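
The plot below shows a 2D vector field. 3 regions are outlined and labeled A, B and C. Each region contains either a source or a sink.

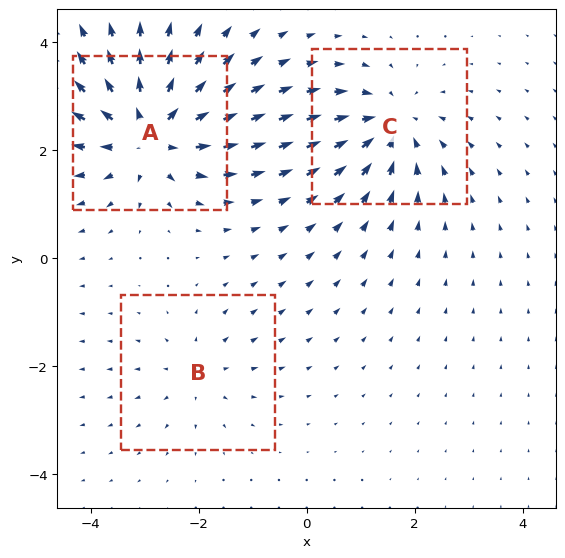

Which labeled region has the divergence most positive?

Divergence at each region's feature centre — A: about +5, B: about +2, C: about -4. Region A is most positive.

A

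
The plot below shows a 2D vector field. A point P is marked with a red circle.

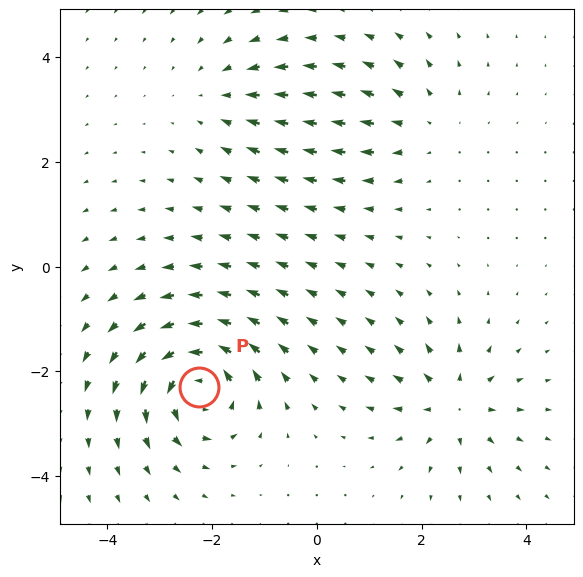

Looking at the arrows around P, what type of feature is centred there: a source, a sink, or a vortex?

At P (-2.2, -2.3) the arrows circulate counterclockwise. Divergence ≈0, curl about +6 — near-zero divergence with nonzero curl is a vortex.

vortex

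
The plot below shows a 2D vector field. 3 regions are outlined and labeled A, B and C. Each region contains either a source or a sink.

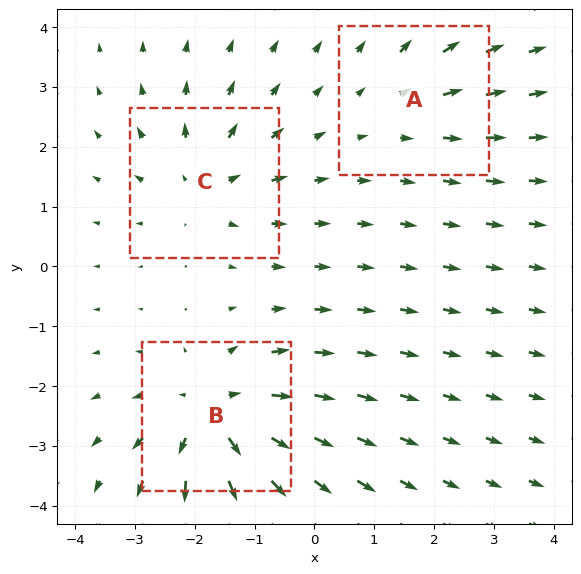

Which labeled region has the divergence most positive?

Divergence at each region's feature centre — A: about +2, B: about +5, C: about +3. Region B is most positive.

B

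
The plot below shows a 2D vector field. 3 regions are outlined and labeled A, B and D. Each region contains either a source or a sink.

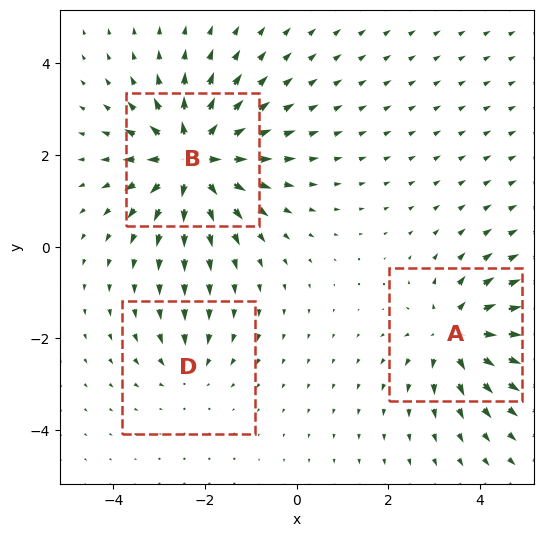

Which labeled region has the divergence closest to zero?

D

Divergence at each region's feature centre — A: about +4, B: about +6, D: about -2. Region D is closest to zero.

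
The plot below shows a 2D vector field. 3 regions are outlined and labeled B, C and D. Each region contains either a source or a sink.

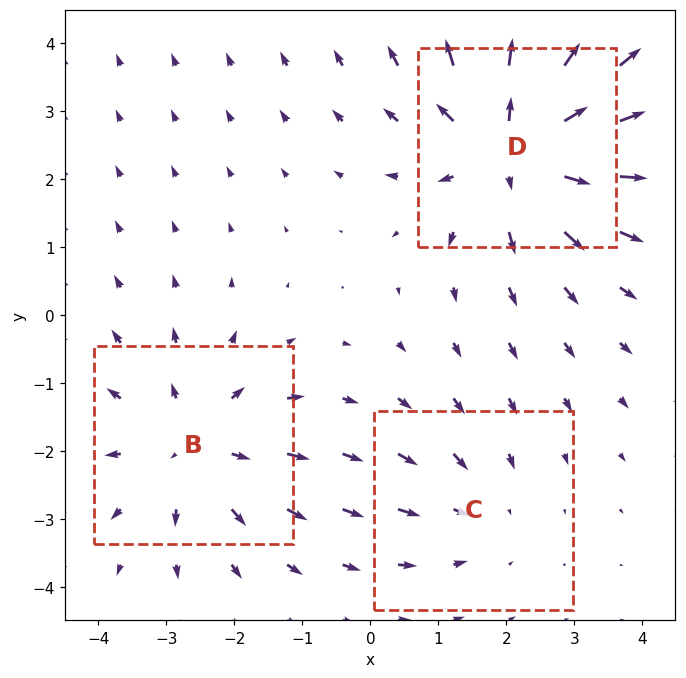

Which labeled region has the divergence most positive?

D

Divergence at each region's feature centre — B: about +3, C: about -2, D: about +4. Region D is most positive.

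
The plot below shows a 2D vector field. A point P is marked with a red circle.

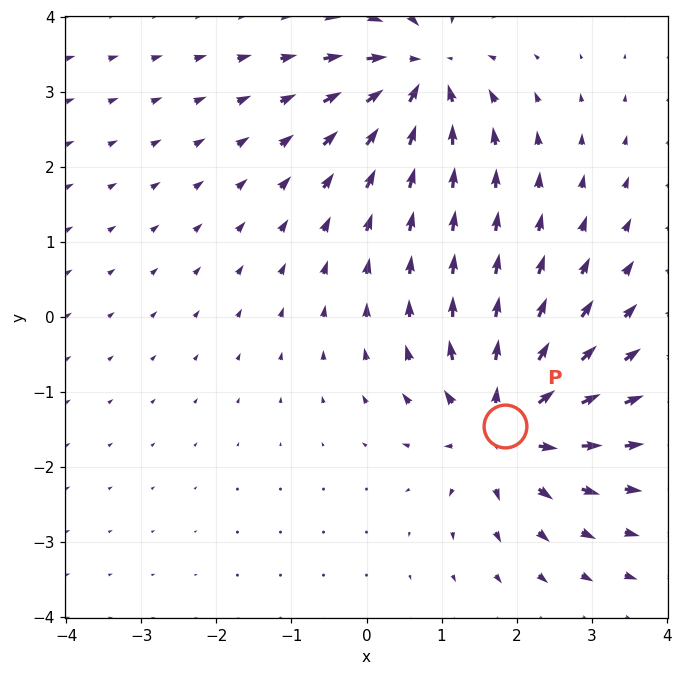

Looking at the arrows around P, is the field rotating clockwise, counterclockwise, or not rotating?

not rotating

Near P at (1.8, -1.5) the arrows show no circulation. The curl there is ≈0.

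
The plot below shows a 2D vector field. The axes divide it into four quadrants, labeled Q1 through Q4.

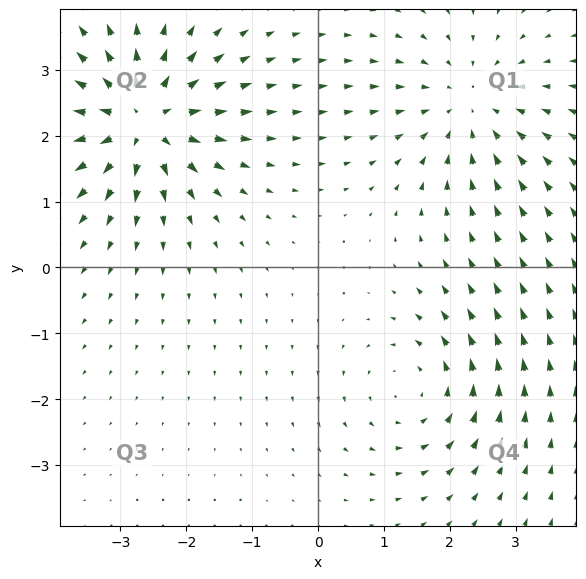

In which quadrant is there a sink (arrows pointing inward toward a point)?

The sink sits at approximately (2.3, 2.5), which lies in quadrant Q1. The divergence there is about -3, negative as expected for a sink.

Q1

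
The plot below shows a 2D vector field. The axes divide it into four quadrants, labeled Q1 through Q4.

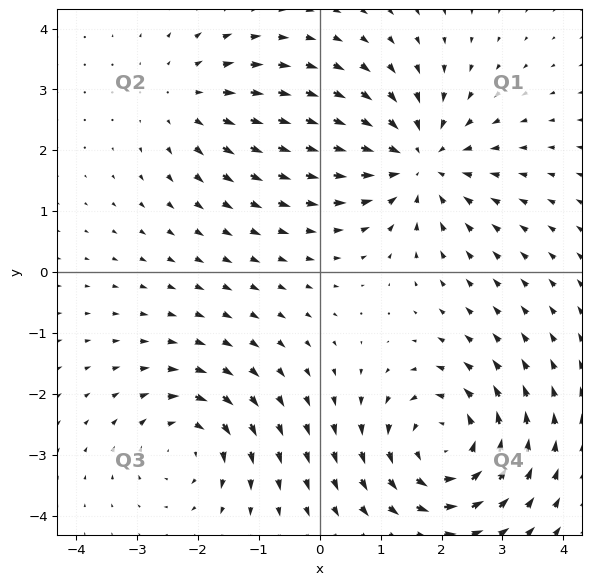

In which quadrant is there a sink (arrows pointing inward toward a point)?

The sink sits at approximately (1.6, 1.8), which lies in quadrant Q1. The divergence there is about -5, negative as expected for a sink.

Q1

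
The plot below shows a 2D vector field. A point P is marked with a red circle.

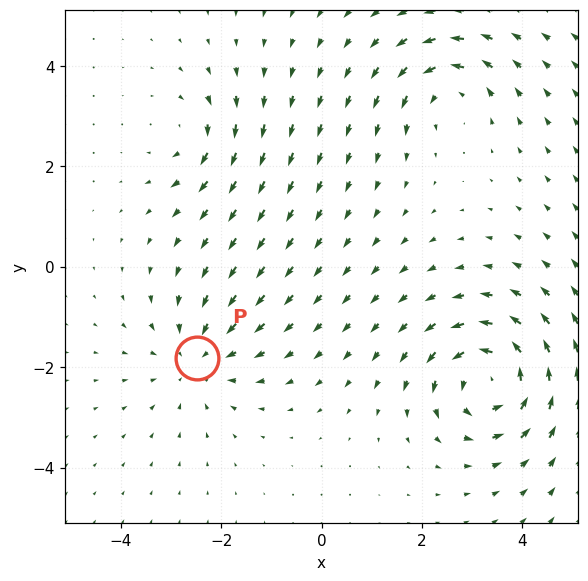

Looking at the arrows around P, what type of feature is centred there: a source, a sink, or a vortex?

sink

At P (-2.5, -1.8) the arrows converge inward. Divergence about -3, curl ≈0 — negative divergence with near-zero curl is a sink.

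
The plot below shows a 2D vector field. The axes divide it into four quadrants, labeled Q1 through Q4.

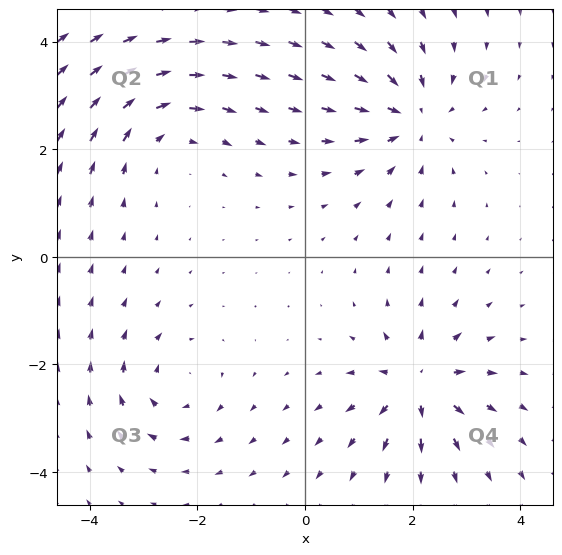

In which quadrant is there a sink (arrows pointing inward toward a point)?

The sink sits at approximately (2.0, 2.6), which lies in quadrant Q1. The divergence there is about -5, negative as expected for a sink.

Q1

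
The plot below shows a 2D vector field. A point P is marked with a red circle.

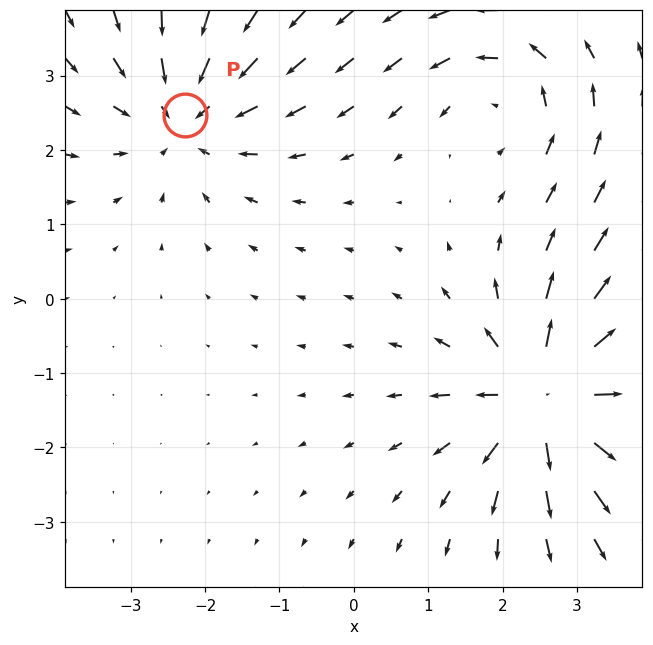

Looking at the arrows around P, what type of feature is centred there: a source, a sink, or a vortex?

sink

At P (-2.3, 2.5) the arrows converge inward. Divergence about -3, curl ≈0 — negative divergence with near-zero curl is a sink.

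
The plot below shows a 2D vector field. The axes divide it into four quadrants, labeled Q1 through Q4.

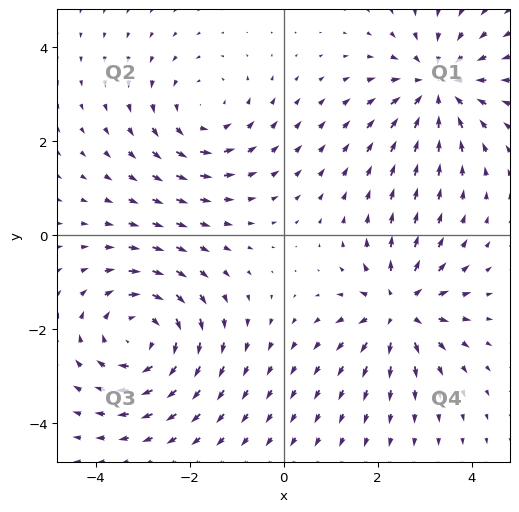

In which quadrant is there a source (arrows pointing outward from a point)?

The source sits at approximately (2.5, -1.6), which lies in quadrant Q4. The divergence there is about +5, positive as expected for a source.

Q4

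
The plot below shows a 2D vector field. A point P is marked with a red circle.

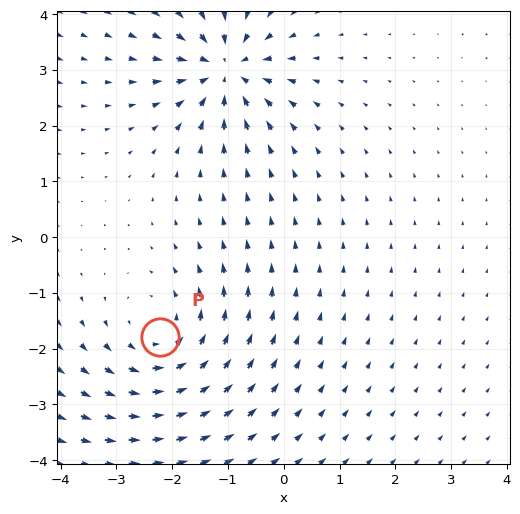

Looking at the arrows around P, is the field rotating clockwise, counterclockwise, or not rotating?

Near P at (-2.2, -1.8) the arrows circulate counterclockwise. The curl (z-component) there is about +3; positive curl means counterclockwise rotation.

counterclockwise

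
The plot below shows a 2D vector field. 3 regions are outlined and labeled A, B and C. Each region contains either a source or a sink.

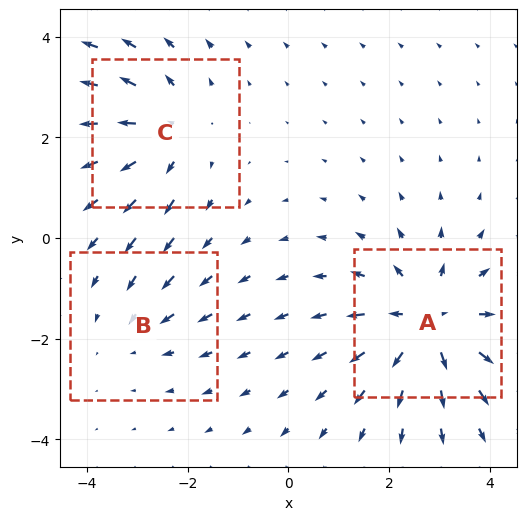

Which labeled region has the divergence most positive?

A

Divergence at each region's feature centre — A: about +4, B: about -2, C: about +3. Region A is most positive.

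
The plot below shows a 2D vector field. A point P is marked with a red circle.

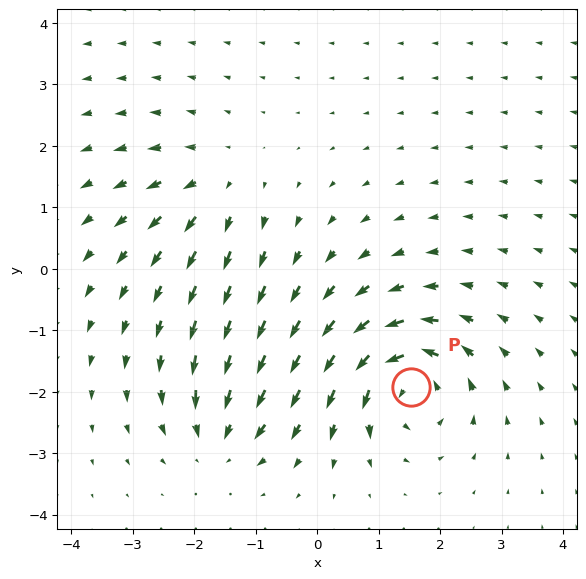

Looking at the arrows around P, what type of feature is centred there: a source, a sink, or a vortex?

At P (1.5, -1.9) the arrows circulate counterclockwise. Divergence ≈0, curl about +7 — near-zero divergence with nonzero curl is a vortex.

vortex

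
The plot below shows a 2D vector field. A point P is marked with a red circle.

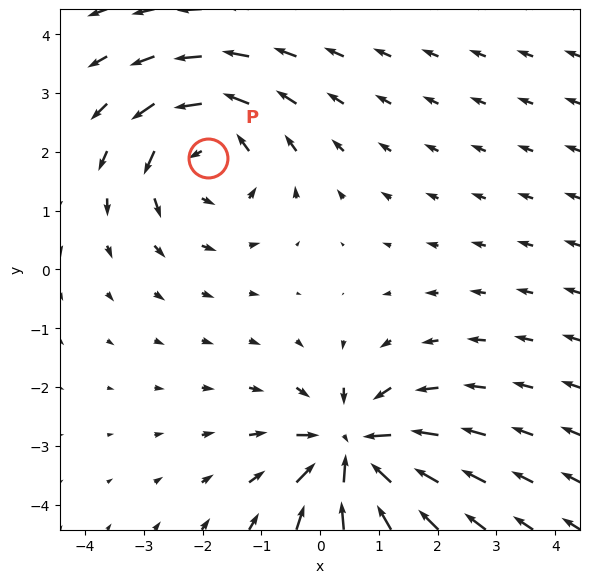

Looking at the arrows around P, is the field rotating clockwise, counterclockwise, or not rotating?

Near P at (-1.9, 1.9) the arrows circulate counterclockwise. The curl (z-component) there is about +4; positive curl means counterclockwise rotation.

counterclockwise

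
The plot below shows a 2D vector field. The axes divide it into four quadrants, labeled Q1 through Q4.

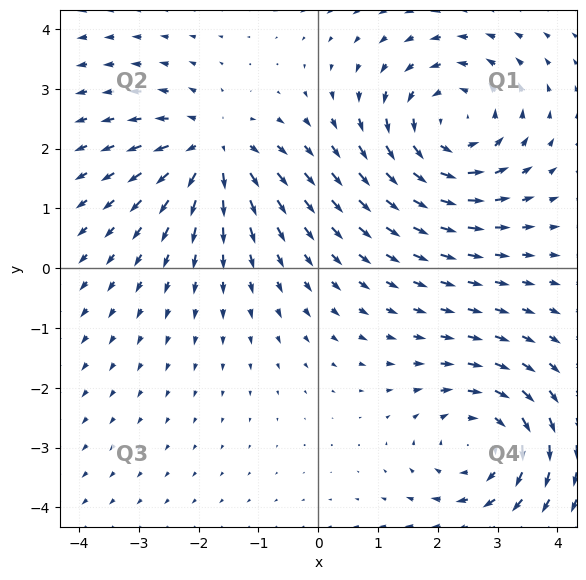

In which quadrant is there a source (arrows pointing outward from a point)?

Q2

The source sits at approximately (-1.8, 2.0), which lies in quadrant Q2. The divergence there is about +5, positive as expected for a source.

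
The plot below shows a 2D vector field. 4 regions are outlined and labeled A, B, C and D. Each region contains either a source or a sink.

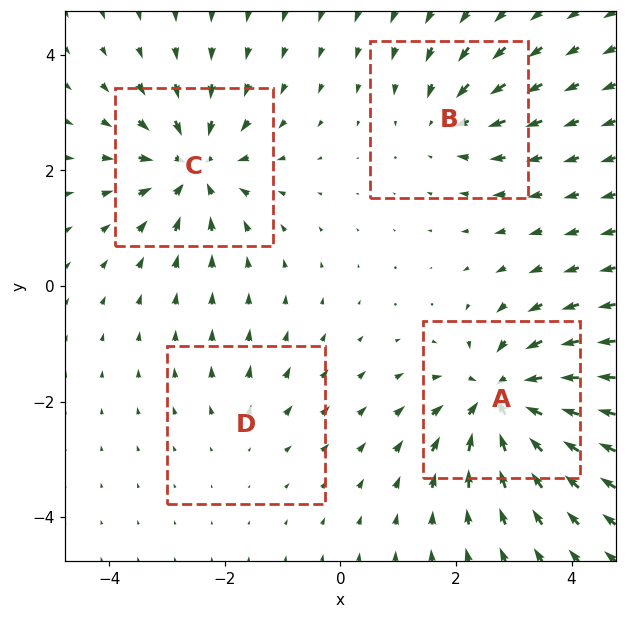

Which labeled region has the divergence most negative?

A

Divergence at each region's feature centre — A: about -8, B: about -4, C: about -6, D: about +2. Region A is most negative.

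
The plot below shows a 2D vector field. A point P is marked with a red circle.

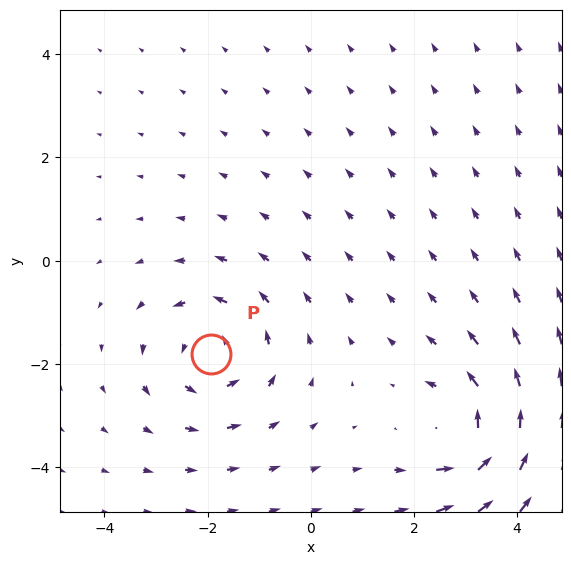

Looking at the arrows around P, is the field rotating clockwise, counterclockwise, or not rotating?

counterclockwise

Near P at (-1.9, -1.8) the arrows circulate counterclockwise. The curl (z-component) there is about +4; positive curl means counterclockwise rotation.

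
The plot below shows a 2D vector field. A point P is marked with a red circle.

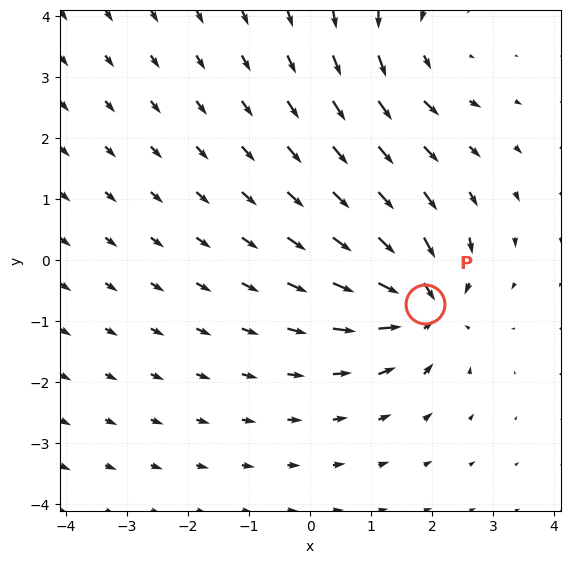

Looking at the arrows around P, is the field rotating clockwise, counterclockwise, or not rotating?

Near P at (1.9, -0.7) the arrows show no circulation. The curl there is ≈0.

not rotating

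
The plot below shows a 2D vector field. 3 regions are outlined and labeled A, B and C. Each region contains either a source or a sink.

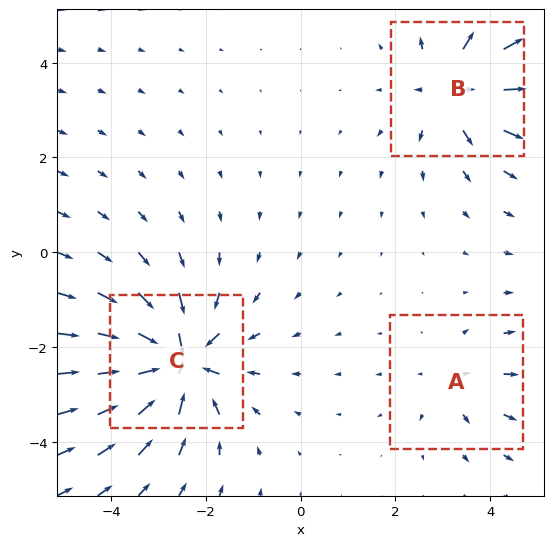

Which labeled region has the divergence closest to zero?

A

Divergence at each region's feature centre — A: about +2, B: about +4, C: about -6. Region A is closest to zero.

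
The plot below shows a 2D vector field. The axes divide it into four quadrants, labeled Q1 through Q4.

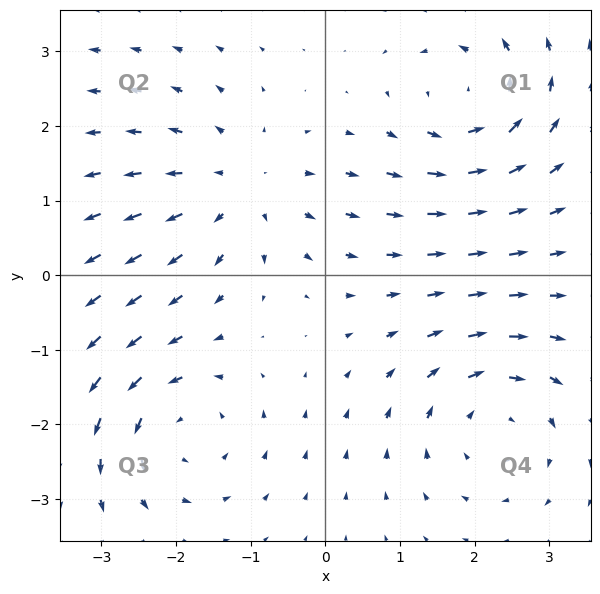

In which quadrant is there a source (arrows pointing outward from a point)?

The source sits at approximately (-1.1, 1.2), which lies in quadrant Q2. The divergence there is about +3, positive as expected for a source.

Q2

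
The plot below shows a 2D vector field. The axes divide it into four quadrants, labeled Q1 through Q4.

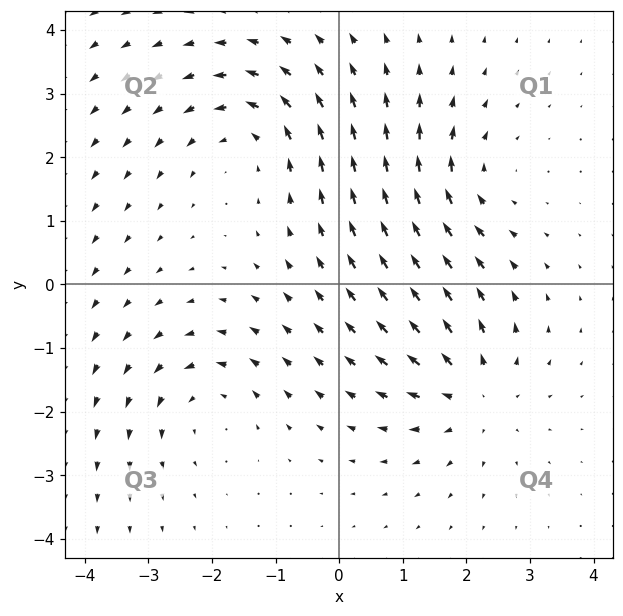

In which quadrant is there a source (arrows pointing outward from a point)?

Q4

The source sits at approximately (2.1, -1.7), which lies in quadrant Q4. The divergence there is about +5, positive as expected for a source.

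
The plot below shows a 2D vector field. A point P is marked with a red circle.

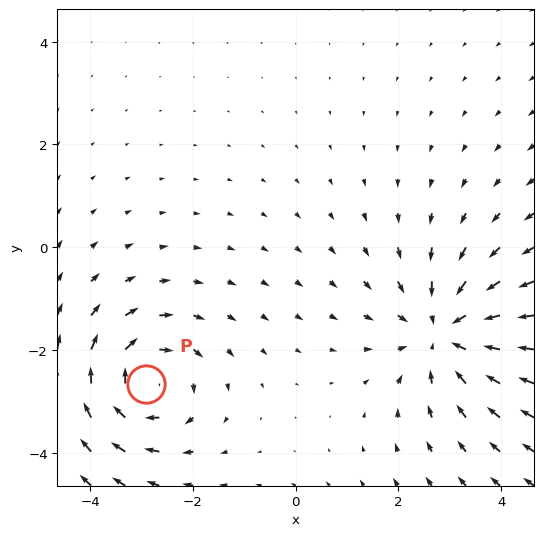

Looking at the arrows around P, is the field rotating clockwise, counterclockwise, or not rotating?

clockwise

Near P at (-2.9, -2.7) the arrows circulate clockwise. The curl (z-component) there is about -4; negative curl means clockwise rotation.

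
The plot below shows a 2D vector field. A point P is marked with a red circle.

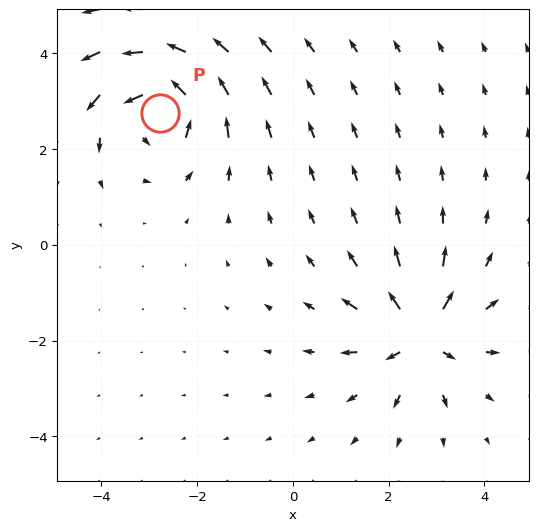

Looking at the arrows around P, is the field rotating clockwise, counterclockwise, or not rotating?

Near P at (-2.8, 2.7) the arrows circulate counterclockwise. The curl (z-component) there is about +5; positive curl means counterclockwise rotation.

counterclockwise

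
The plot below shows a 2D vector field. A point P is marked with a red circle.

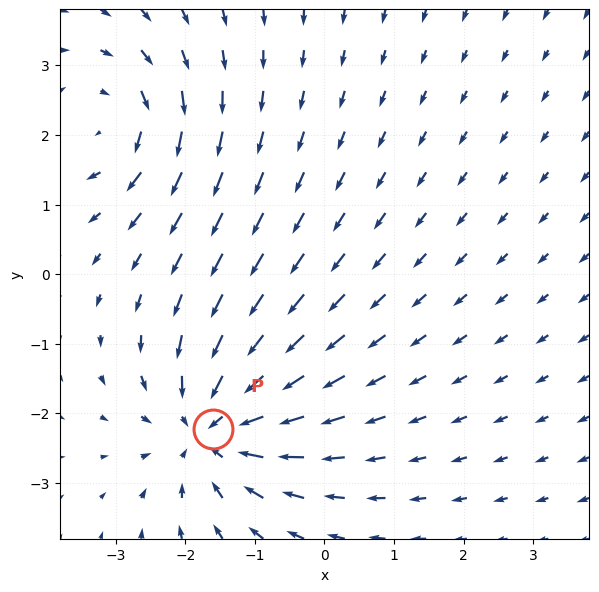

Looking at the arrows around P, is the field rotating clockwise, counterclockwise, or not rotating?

Near P at (-1.6, -2.2) the arrows show no circulation. The curl there is ≈0.

not rotating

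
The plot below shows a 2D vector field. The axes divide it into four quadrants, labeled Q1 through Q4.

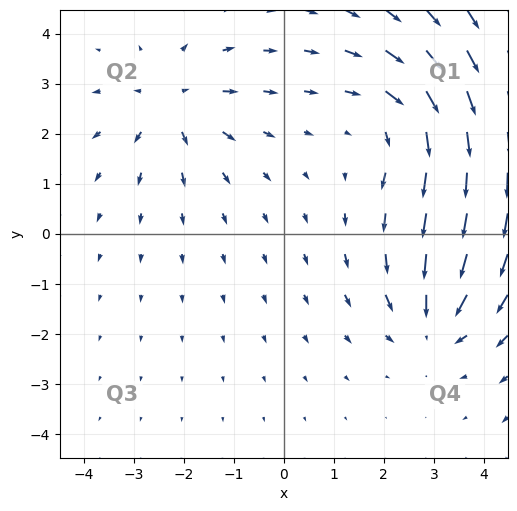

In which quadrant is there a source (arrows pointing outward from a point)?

The source sits at approximately (-2.2, 2.6), which lies in quadrant Q2. The divergence there is about +4, positive as expected for a source.

Q2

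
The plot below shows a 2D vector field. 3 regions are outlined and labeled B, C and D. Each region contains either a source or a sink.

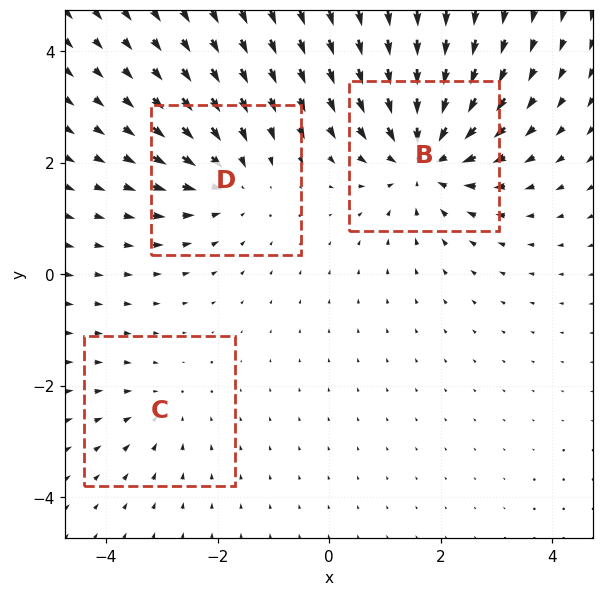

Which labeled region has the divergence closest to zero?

Divergence at each region's feature centre — B: about -5, C: about -2, D: about -3. Region C is closest to zero.

C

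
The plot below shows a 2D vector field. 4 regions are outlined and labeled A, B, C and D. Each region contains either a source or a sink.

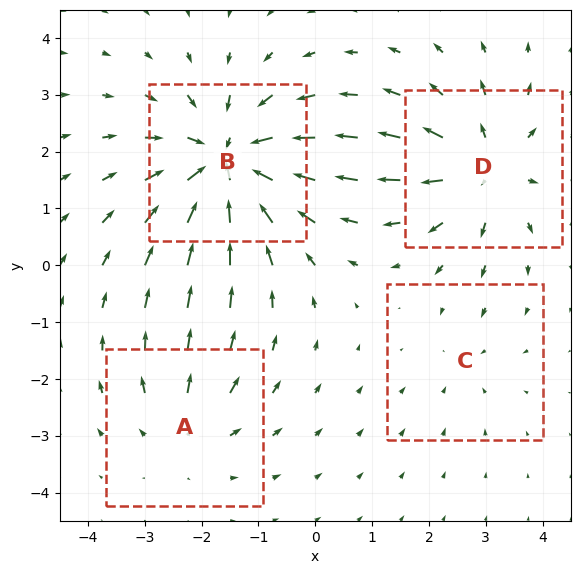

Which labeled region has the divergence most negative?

B

Divergence at each region's feature centre — A: about +3, B: about -7, C: about -2, D: about +5. Region B is most negative.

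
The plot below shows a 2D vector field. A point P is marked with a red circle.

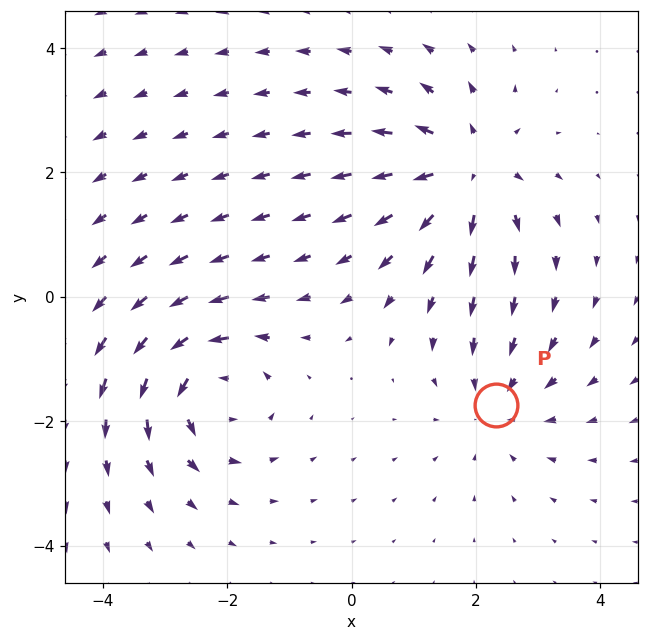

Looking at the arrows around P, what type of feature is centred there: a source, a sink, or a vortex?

sink

At P (2.3, -1.7) the arrows converge inward. Divergence about -3, curl ≈0 — negative divergence with near-zero curl is a sink.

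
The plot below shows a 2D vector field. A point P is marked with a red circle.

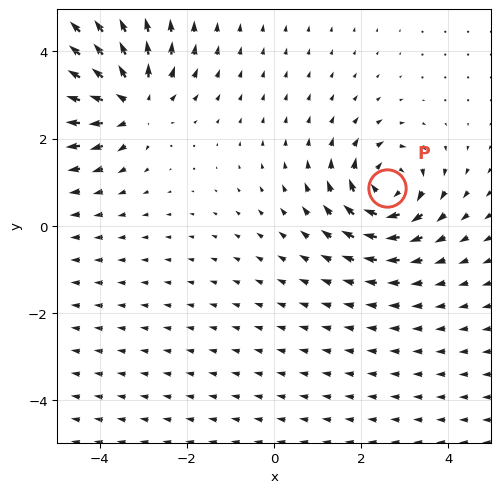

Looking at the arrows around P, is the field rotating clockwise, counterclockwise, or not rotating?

Near P at (2.6, 0.9) the arrows circulate clockwise. The curl (z-component) there is about -4; negative curl means clockwise rotation.

clockwise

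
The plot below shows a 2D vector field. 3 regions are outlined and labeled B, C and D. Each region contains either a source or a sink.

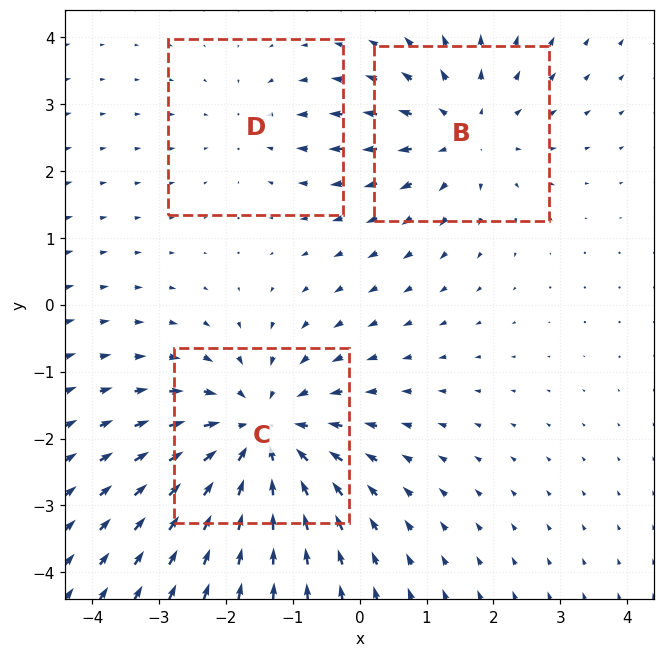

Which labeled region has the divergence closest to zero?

D

Divergence at each region's feature centre — B: about +3, C: about -4, D: about -2. Region D is closest to zero.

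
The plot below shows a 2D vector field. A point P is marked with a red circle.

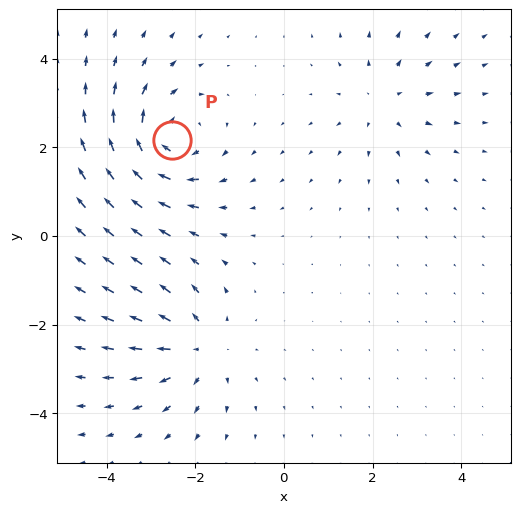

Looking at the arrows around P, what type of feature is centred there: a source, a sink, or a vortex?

vortex

At P (-2.5, 2.2) the arrows circulate clockwise. Divergence ≈0, curl about -4 — near-zero divergence with nonzero curl is a vortex.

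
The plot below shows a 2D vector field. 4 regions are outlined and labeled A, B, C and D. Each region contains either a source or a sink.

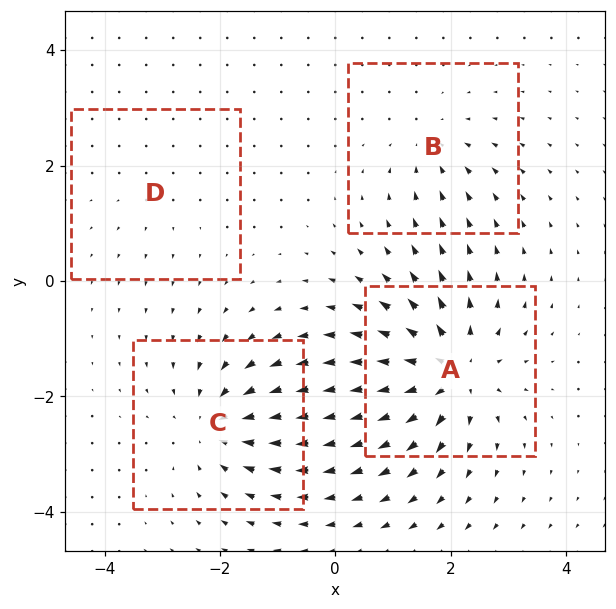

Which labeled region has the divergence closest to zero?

Divergence at each region's feature centre — A: about +8, B: about -3, C: about -6, D: about +2. Region D is closest to zero.

D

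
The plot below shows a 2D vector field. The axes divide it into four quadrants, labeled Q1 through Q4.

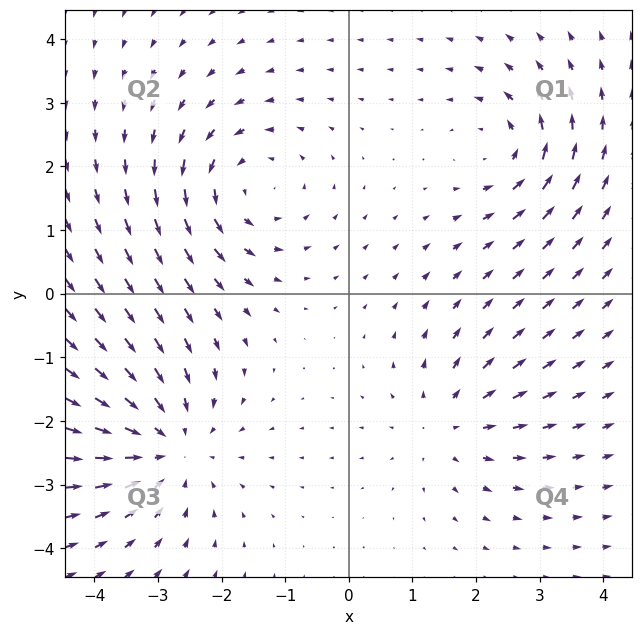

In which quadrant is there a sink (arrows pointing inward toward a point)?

Q3

The sink sits at approximately (-2.9, -2.4), which lies in quadrant Q3. The divergence there is about -4, negative as expected for a sink.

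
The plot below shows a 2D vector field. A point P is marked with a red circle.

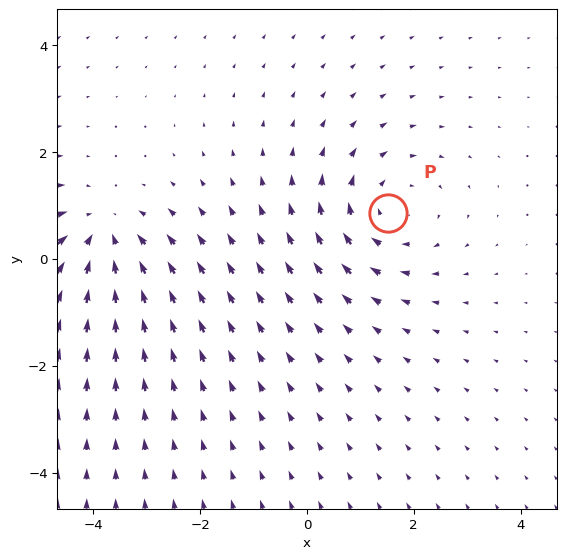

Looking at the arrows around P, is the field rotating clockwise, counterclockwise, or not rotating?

Near P at (1.5, 0.9) the arrows circulate clockwise. The curl (z-component) there is about -3; negative curl means clockwise rotation.

clockwise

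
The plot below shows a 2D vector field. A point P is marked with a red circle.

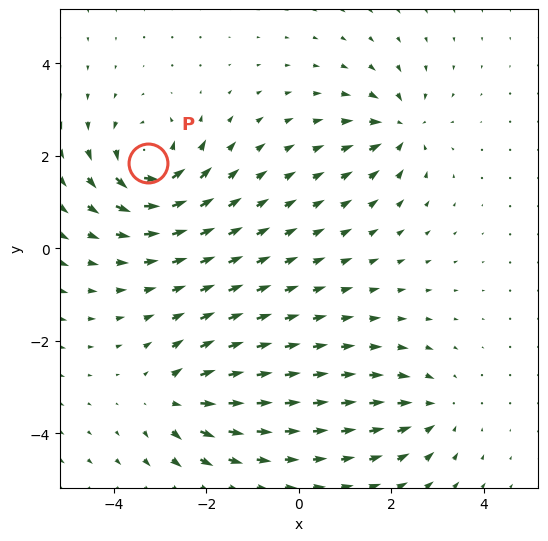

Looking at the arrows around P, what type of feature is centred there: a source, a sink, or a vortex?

vortex

At P (-3.3, 1.9) the arrows circulate counterclockwise. Divergence ≈0, curl about +7 — near-zero divergence with nonzero curl is a vortex.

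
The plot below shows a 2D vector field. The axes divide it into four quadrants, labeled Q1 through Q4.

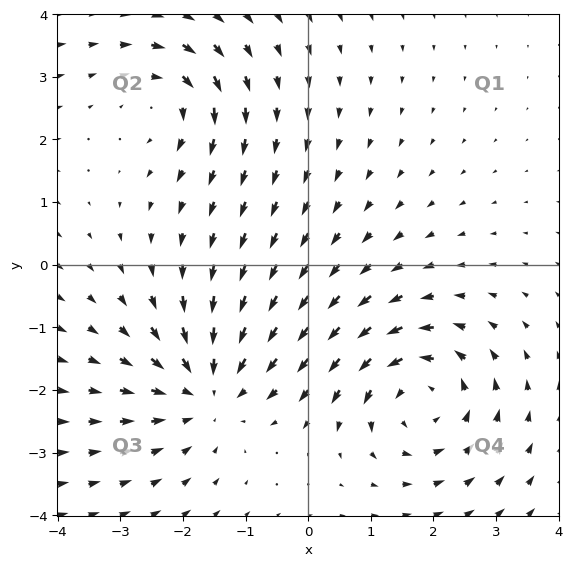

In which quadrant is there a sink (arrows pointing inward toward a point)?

The sink sits at approximately (-1.6, -2.0), which lies in quadrant Q3. The divergence there is about -4, negative as expected for a sink.

Q3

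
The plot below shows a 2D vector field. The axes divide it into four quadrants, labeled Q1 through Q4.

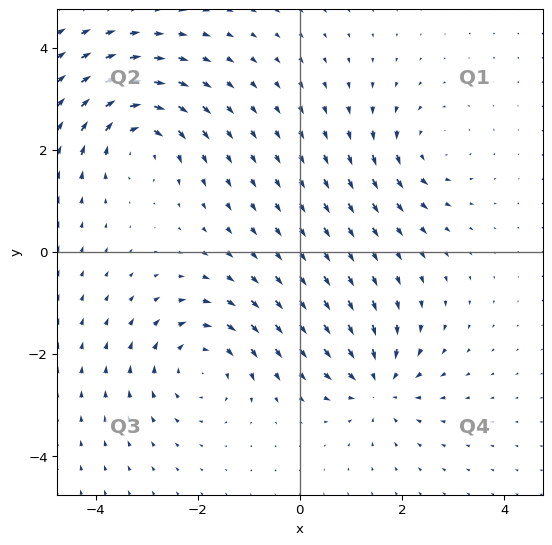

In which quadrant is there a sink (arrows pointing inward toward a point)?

The sink sits at approximately (1.5, -2.6), which lies in quadrant Q4. The divergence there is about -5, negative as expected for a sink.

Q4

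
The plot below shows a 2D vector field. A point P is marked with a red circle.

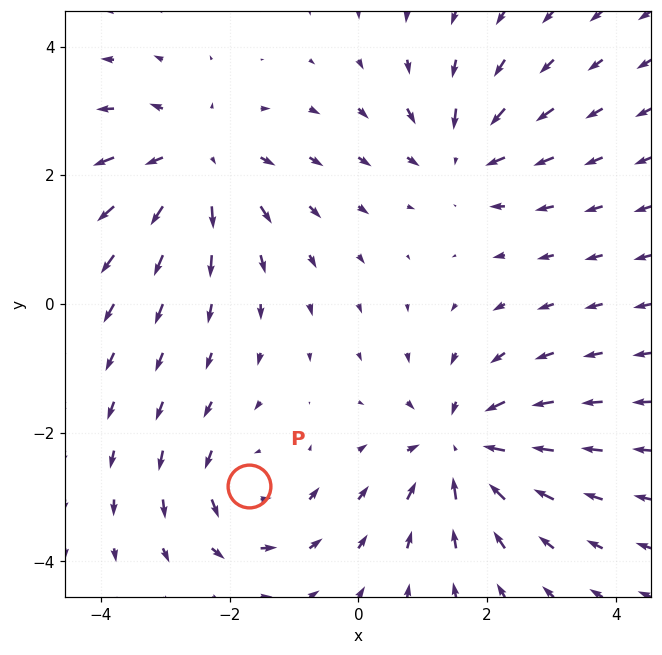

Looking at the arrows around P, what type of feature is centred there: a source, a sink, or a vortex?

vortex

At P (-1.7, -2.8) the arrows circulate counterclockwise. Divergence ≈0, curl about +4 — near-zero divergence with nonzero curl is a vortex.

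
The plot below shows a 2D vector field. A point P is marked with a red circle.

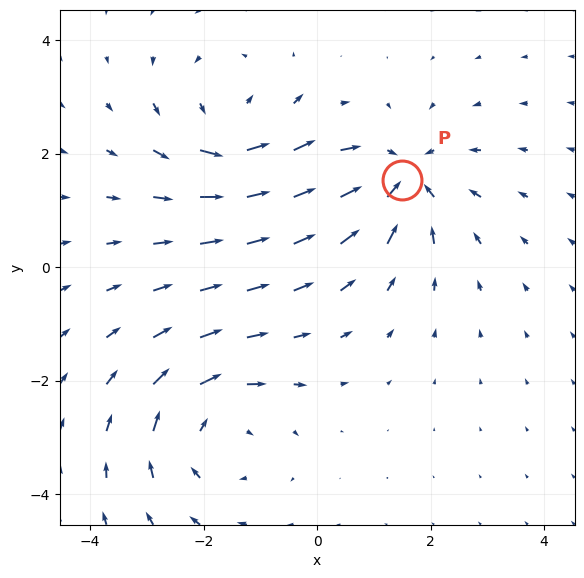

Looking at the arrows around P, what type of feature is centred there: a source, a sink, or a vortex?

sink

At P (1.5, 1.5) the arrows converge inward. Divergence about -5, curl ≈0 — negative divergence with near-zero curl is a sink.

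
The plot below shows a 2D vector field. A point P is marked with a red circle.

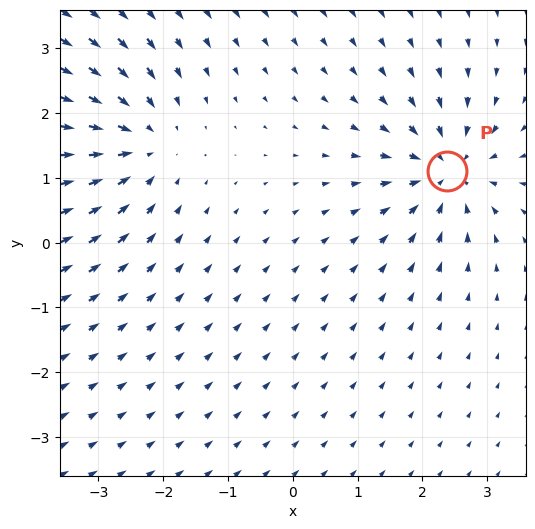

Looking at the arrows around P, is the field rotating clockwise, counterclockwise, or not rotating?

Near P at (2.4, 1.1) the arrows show no circulation. The curl there is ≈0.

not rotating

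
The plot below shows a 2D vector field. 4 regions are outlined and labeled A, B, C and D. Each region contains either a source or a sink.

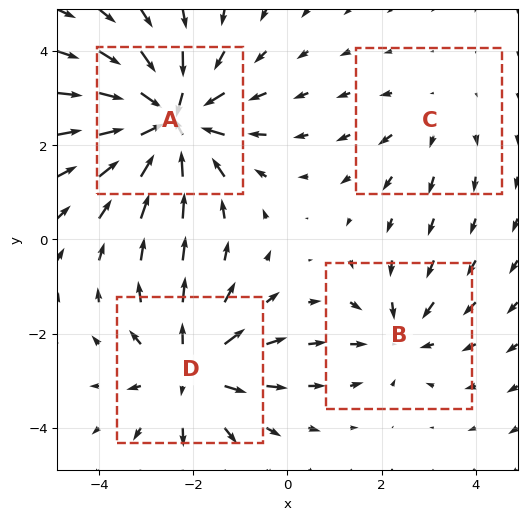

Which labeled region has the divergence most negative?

Divergence at each region's feature centre — A: about -7, B: about -3, C: about +2, D: about +5. Region A is most negative.

A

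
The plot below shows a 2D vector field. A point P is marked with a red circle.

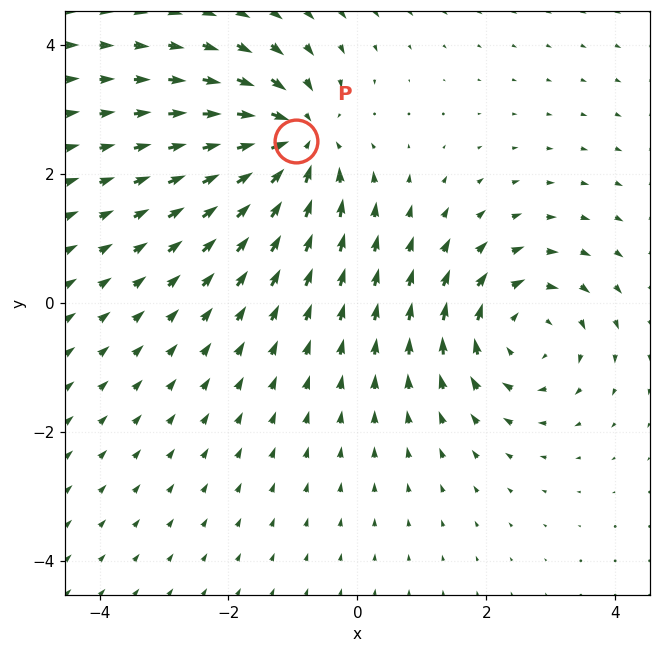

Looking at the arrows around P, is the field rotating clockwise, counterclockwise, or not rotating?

Near P at (-1.0, 2.5) the arrows show no circulation. The curl there is ≈0.

not rotating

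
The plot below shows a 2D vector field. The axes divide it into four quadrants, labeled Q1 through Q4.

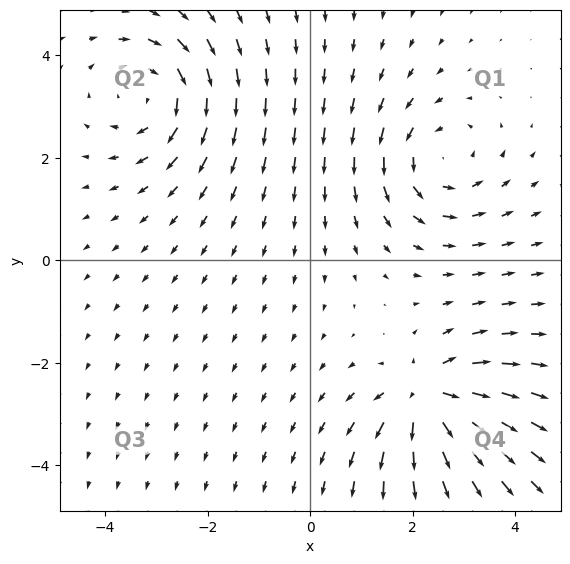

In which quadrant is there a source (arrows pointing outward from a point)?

Q4

The source sits at approximately (2.3, -2.7), which lies in quadrant Q4. The divergence there is about +5, positive as expected for a source.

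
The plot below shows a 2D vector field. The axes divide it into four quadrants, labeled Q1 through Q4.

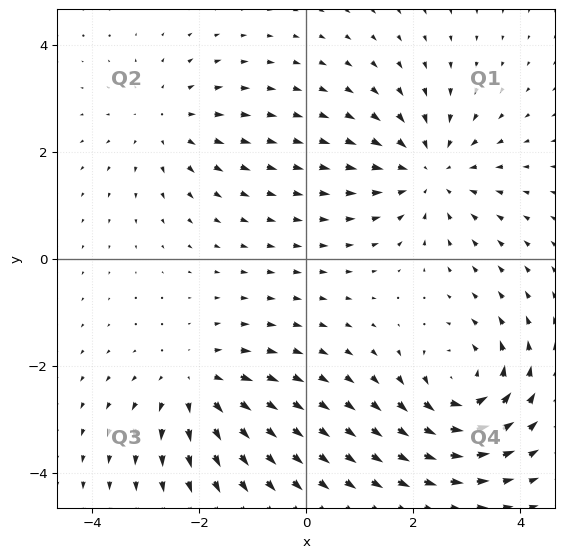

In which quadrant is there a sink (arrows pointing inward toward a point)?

The sink sits at approximately (2.3, 1.6), which lies in quadrant Q1. The divergence there is about -3, negative as expected for a sink.

Q1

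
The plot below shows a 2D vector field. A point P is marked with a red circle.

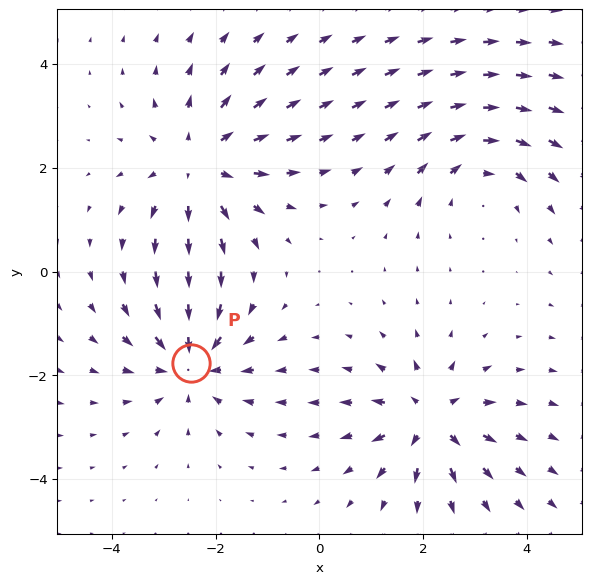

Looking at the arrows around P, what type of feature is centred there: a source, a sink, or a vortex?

At P (-2.5, -1.8) the arrows converge inward. Divergence about -5, curl ≈0 — negative divergence with near-zero curl is a sink.

sink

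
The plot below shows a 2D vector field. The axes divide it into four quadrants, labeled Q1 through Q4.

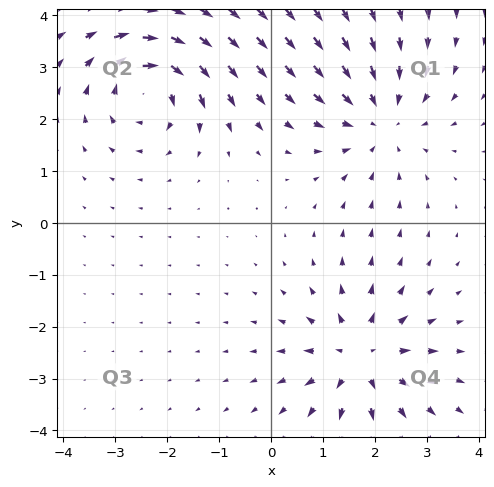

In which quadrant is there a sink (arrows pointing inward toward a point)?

The sink sits at approximately (2.1, 2.0), which lies in quadrant Q1. The divergence there is about -3, negative as expected for a sink.

Q1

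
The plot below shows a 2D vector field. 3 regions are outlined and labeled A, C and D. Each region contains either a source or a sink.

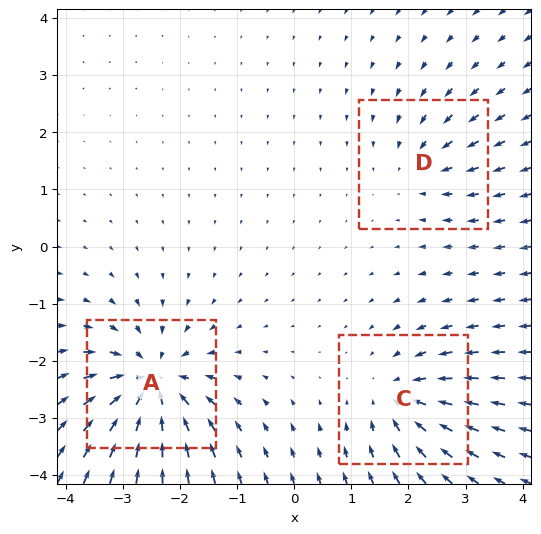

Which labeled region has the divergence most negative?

A

Divergence at each region's feature centre — A: about -6, C: about -4, D: about -2. Region A is most negative.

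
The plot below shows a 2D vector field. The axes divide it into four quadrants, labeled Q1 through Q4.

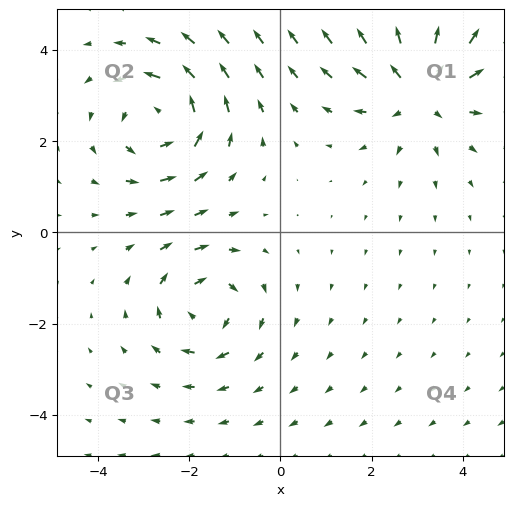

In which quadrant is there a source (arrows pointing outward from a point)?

The source sits at approximately (3.1, 3.1), which lies in quadrant Q1. The divergence there is about +4, positive as expected for a source.

Q1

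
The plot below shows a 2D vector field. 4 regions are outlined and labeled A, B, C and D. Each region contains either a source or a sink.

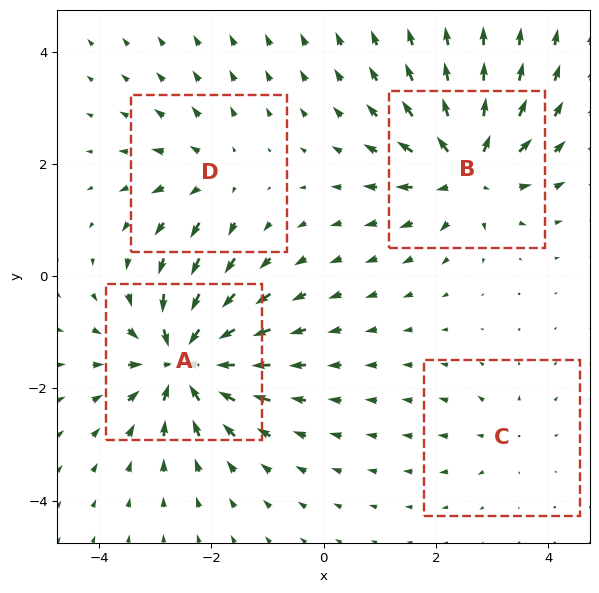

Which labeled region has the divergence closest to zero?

Divergence at each region's feature centre — A: about -8, B: about +7, C: about +3, D: about +4. Region C is closest to zero.

C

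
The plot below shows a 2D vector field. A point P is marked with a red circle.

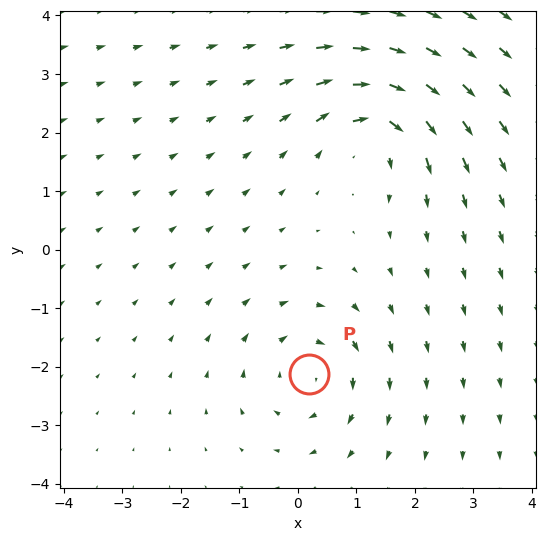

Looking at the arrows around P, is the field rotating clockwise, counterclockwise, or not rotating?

Near P at (0.2, -2.1) the arrows circulate clockwise. The curl (z-component) there is about -4; negative curl means clockwise rotation.

clockwise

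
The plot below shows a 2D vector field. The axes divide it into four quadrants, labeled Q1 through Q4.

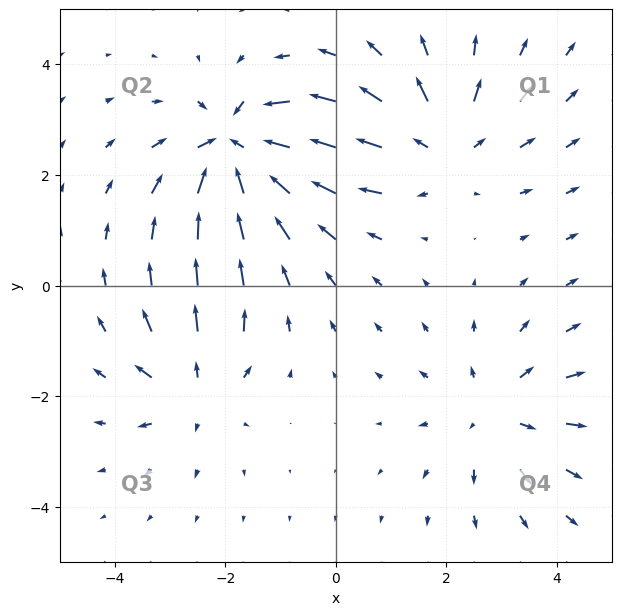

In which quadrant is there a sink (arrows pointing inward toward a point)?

The sink sits at approximately (-1.8, 2.5), which lies in quadrant Q2. The divergence there is about -6, negative as expected for a sink.

Q2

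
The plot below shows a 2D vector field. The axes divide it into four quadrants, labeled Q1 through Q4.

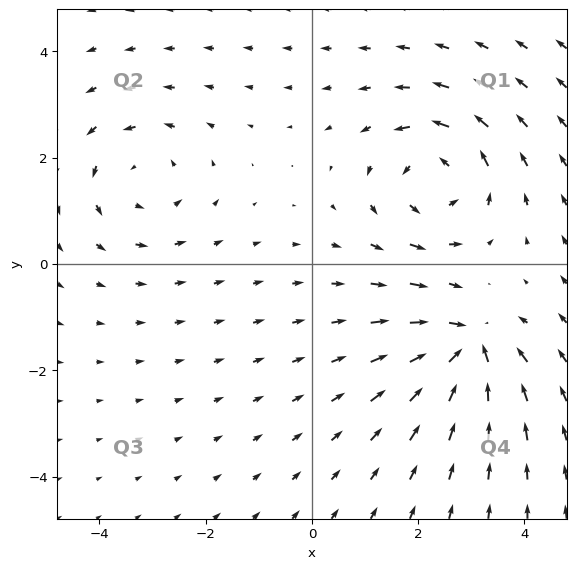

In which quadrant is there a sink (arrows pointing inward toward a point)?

The sink sits at approximately (2.9, -1.6), which lies in quadrant Q4. The divergence there is about -4, negative as expected for a sink.

Q4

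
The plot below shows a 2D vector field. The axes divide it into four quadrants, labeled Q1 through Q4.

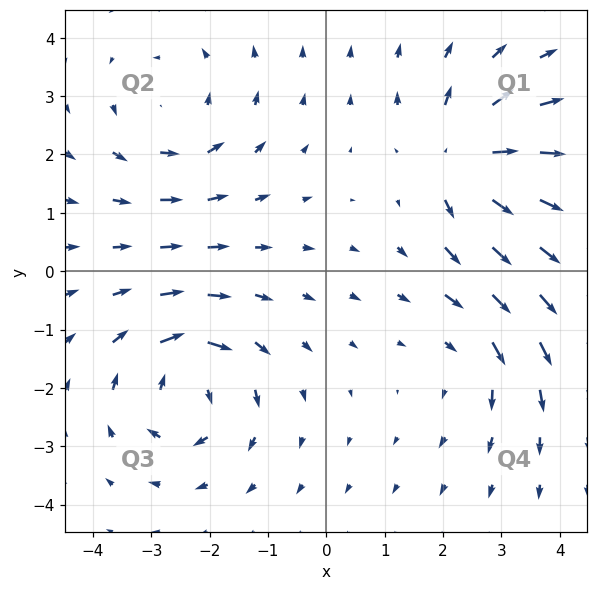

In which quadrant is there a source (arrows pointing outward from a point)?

Q1

The source sits at approximately (2.3, 1.9), which lies in quadrant Q1. The divergence there is about +5, positive as expected for a source.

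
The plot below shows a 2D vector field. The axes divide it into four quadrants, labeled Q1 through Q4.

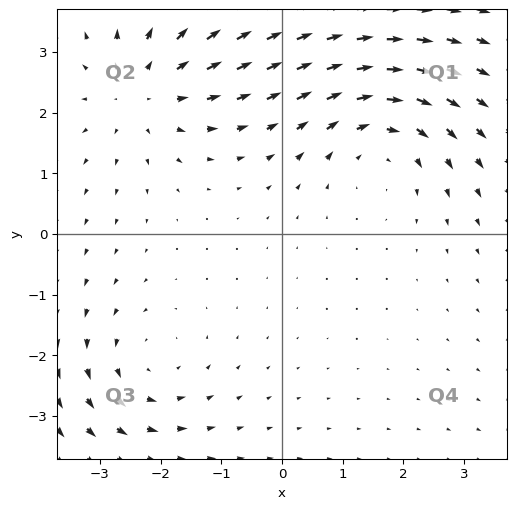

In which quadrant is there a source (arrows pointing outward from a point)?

The source sits at approximately (-2.3, 2.4), which lies in quadrant Q2. The divergence there is about +3, positive as expected for a source.

Q2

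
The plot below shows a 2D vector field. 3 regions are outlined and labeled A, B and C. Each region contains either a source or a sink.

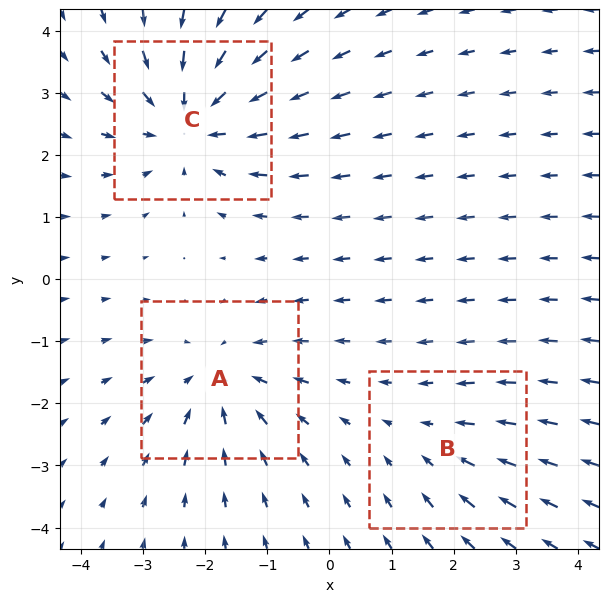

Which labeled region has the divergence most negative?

C

Divergence at each region's feature centre — A: about -3, B: about -2, C: about -4. Region C is most negative.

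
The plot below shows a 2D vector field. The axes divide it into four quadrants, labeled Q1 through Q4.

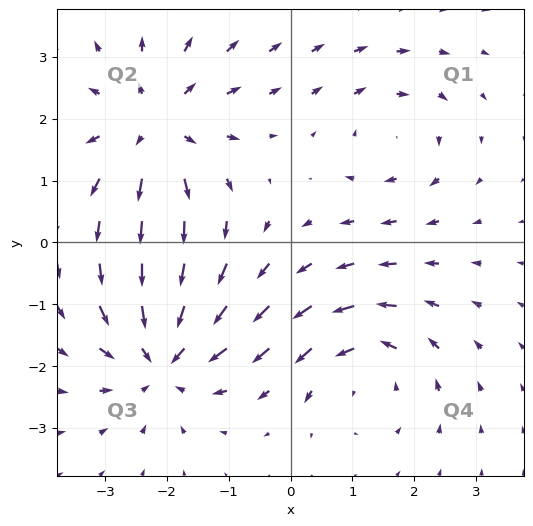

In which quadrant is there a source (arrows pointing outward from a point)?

Q2

The source sits at approximately (-2.2, 1.9), which lies in quadrant Q2. The divergence there is about +4, positive as expected for a source.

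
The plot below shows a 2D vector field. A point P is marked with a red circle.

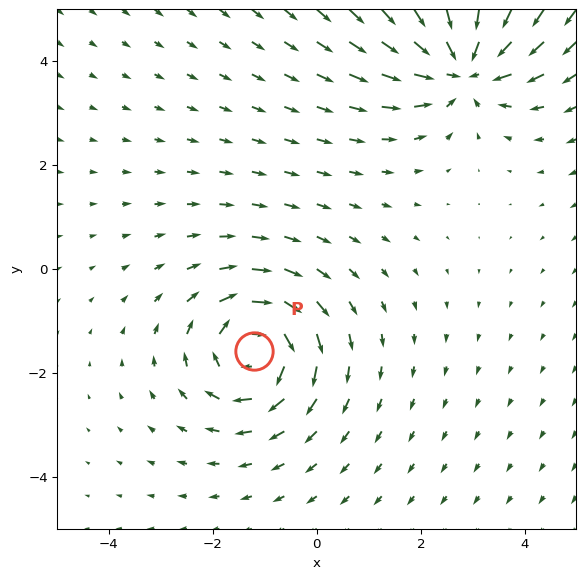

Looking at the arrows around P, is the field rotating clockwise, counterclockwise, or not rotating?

Near P at (-1.2, -1.6) the arrows circulate clockwise. The curl (z-component) there is about -5; negative curl means clockwise rotation.

clockwise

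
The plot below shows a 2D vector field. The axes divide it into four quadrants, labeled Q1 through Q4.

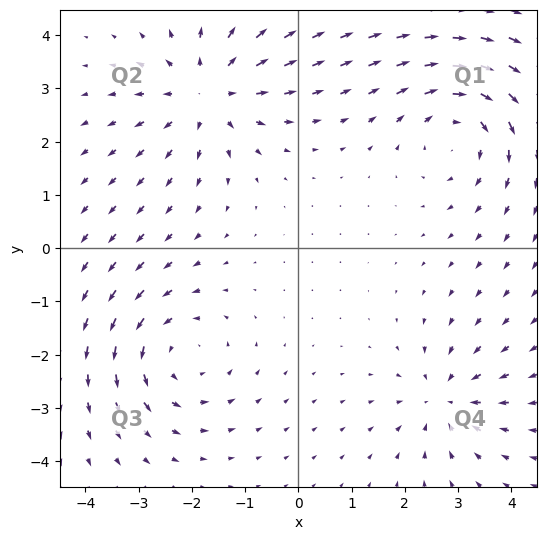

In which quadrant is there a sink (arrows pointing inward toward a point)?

Q4

The sink sits at approximately (2.7, -2.8), which lies in quadrant Q4. The divergence there is about -4, negative as expected for a sink.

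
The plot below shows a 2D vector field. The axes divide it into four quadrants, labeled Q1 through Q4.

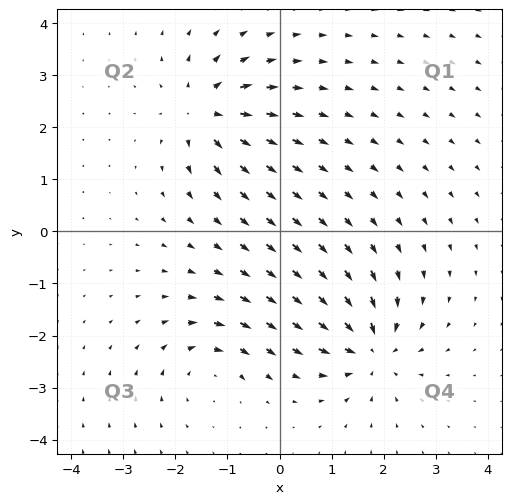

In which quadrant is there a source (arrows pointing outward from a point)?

The source sits at approximately (-1.4, 2.3), which lies in quadrant Q2. The divergence there is about +6, positive as expected for a source.

Q2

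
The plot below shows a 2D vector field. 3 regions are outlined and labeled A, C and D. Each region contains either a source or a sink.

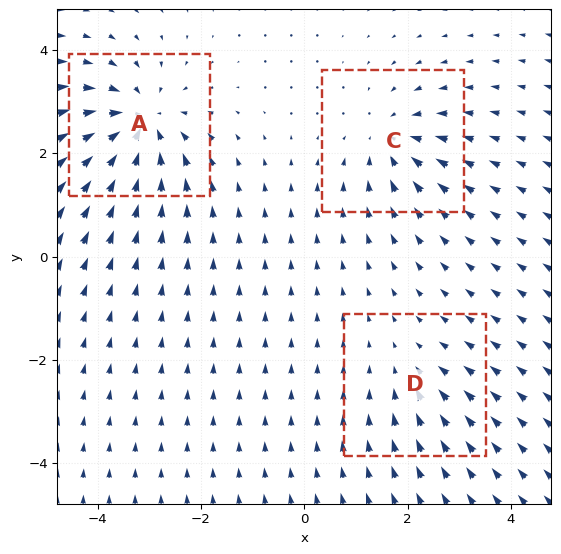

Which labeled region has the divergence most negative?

Divergence at each region's feature centre — A: about -5, C: about -4, D: about -2. Region A is most negative.

A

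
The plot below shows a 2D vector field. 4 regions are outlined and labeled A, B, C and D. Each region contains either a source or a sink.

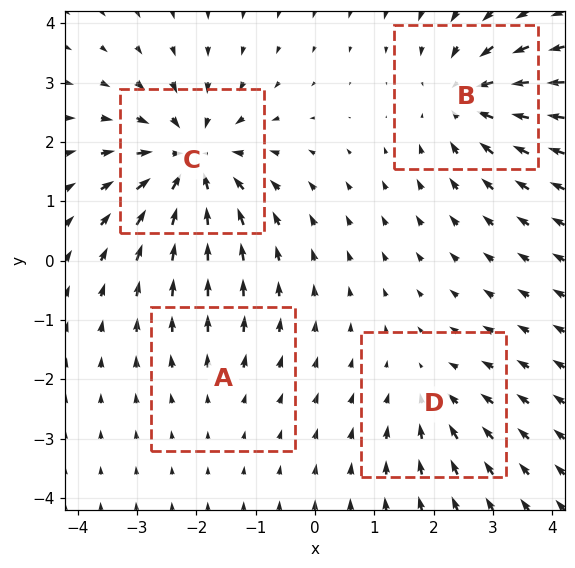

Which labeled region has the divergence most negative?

Divergence at each region's feature centre — A: about +2, B: about -6, C: about -7, D: about -3. Region C is most negative.

C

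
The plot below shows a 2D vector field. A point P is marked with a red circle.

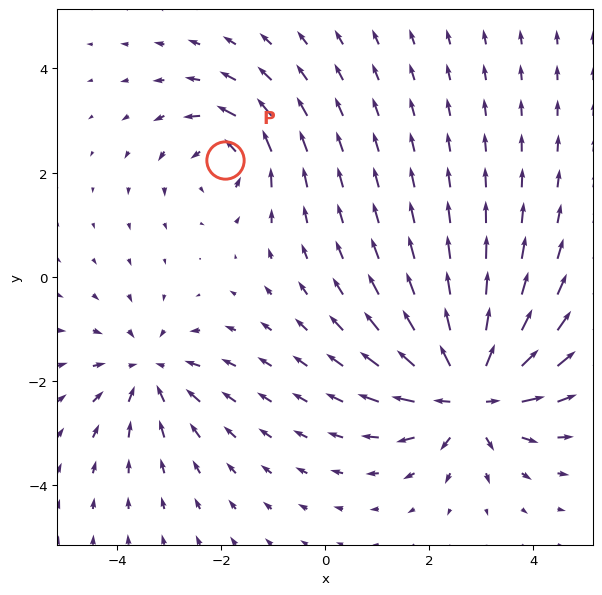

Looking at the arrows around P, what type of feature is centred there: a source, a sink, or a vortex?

At P (-1.9, 2.2) the arrows circulate counterclockwise. Divergence ≈0, curl about +3 — near-zero divergence with nonzero curl is a vortex.

vortex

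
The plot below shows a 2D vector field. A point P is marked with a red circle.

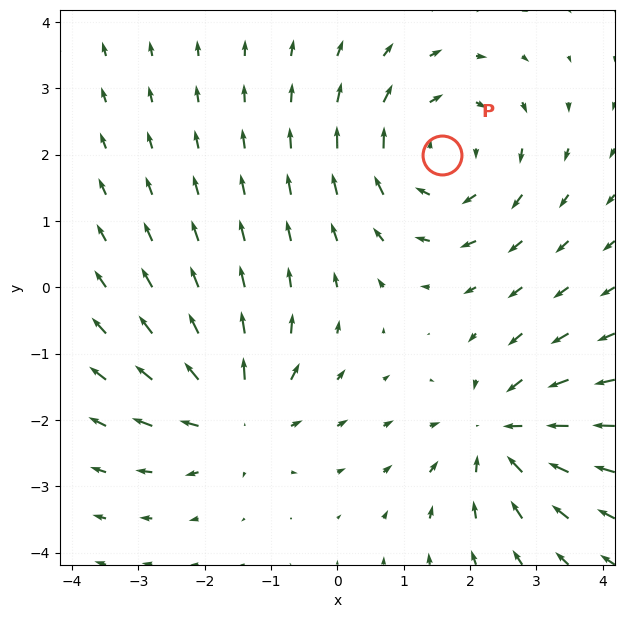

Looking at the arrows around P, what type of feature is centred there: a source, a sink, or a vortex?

vortex

At P (1.6, 2.0) the arrows circulate clockwise. Divergence ≈0, curl about -4 — near-zero divergence with nonzero curl is a vortex.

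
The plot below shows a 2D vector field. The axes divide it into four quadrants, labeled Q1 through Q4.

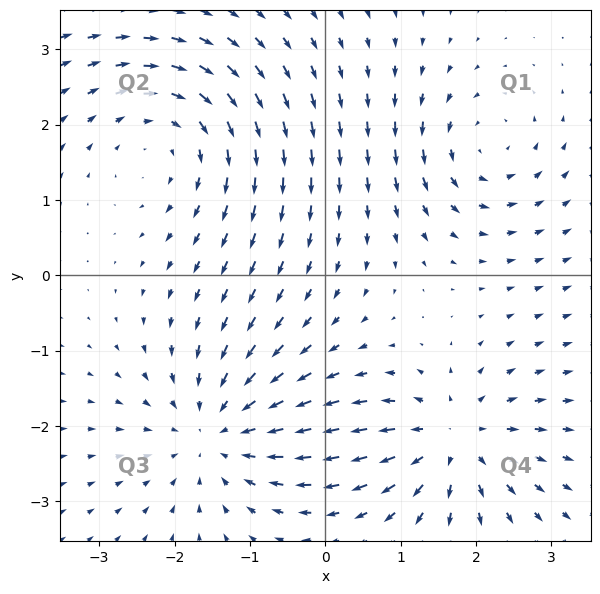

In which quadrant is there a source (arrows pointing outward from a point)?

Q4

The source sits at approximately (1.7, -2.2), which lies in quadrant Q4. The divergence there is about +5, positive as expected for a source.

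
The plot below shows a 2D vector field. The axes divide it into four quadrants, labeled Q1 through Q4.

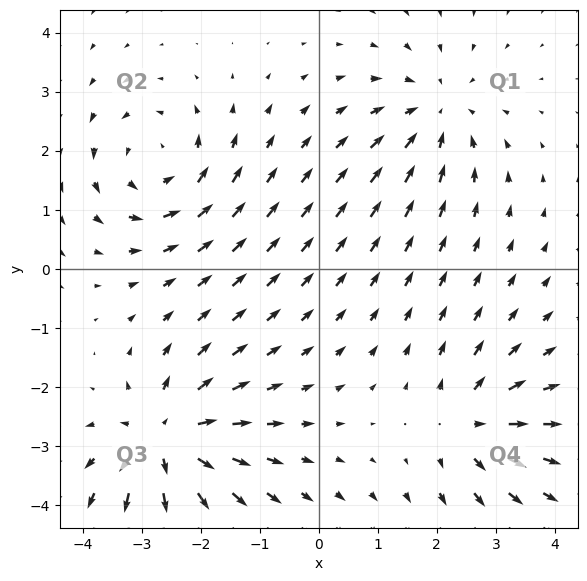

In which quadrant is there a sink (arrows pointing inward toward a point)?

The sink sits at approximately (2.0, 2.7), which lies in quadrant Q1. The divergence there is about -3, negative as expected for a sink.

Q1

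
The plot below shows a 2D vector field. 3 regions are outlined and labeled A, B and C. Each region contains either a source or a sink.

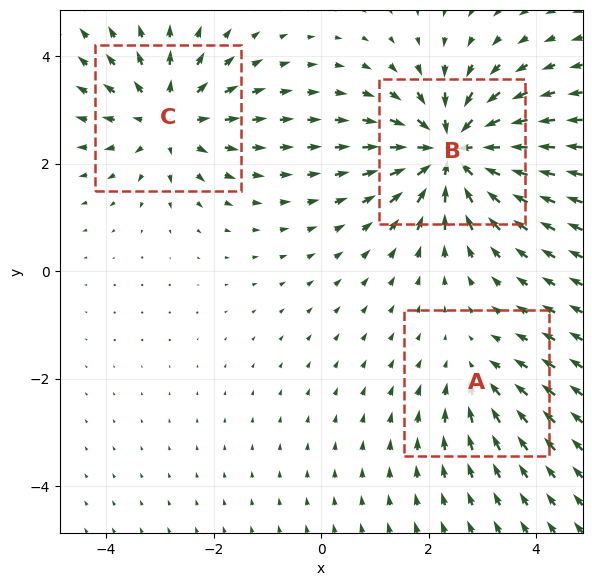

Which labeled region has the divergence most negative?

B

Divergence at each region's feature centre — A: about -2, B: about -5, C: about +4. Region B is most negative.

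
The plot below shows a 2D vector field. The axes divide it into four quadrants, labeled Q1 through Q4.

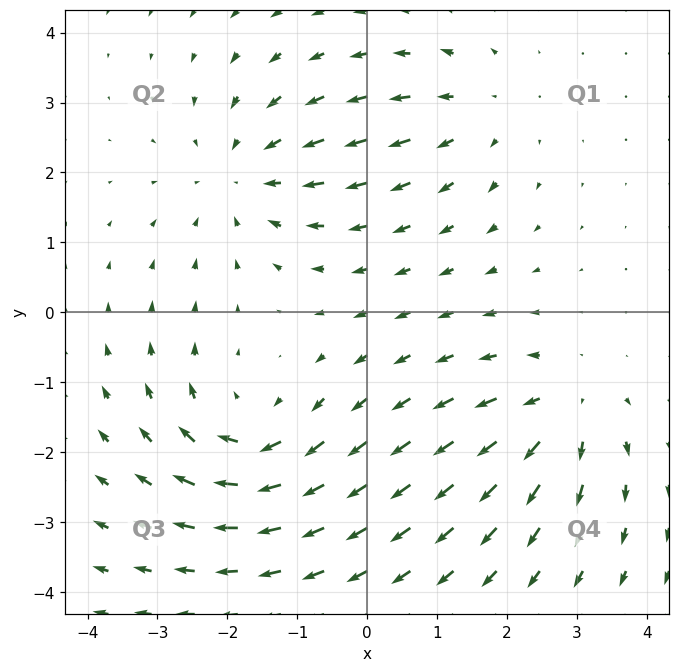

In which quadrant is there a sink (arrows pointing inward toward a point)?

The sink sits at approximately (-1.8, 2.0), which lies in quadrant Q2. The divergence there is about -4, negative as expected for a sink.

Q2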